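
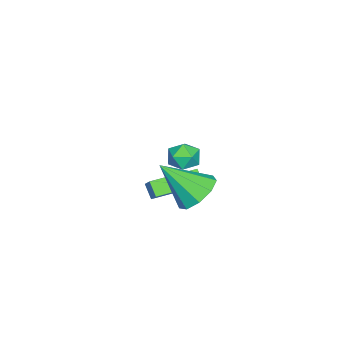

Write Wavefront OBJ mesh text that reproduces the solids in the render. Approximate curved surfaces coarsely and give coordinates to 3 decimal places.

v 3.419 0.172 4.201
v 3.636 -0.12 3.573
v 2.444 -0.48 4.167
v 2.661 -0.772 3.539
v 3.014 -0.929 4.154
v 3.617 -0.525 4.175
v 2.463 -0.075 3.565
v 3.066 0.329 3.586
v 3.046 -0.272 3.181
v 3.386 -0.8 3.544
v 2.694 0.2 4.196
v 3.034 -0.328 4.559
v -0.932 -3.234 -2.096
v -1.293 -3.654 -1.505
v -2.39 -1.694 -1.891
v -2.751 -2.115 -1.301
v -0.389 -2.805 -1.459
v -0.75 -3.226 -0.869
v -1.847 -1.266 -1.255
v -2.208 -1.686 -0.664
v 1.532 -0.289 0.773
v 2.107 -0.836 0.1
v 1.908 -1.731 2.267
v 2.517 -0.37 0.447
v 2.466 0.134 0.947
v 1.978 0.44 1.365
v 1.282 0.405 1.506
v 0.703 0.045 1.304
v 0.511 -0.472 0.854
v 0.798 -0.903 0.366
v 1.428 -1.047 0.068
f 1 12 6
f 1 6 2
f 1 2 8
f 1 8 11
f 1 11 12
f 2 6 10
f 6 12 5
f 12 11 3
f 11 8 7
f 8 2 9
f 4 10 5
f 4 5 3
f 4 3 7
f 4 7 9
f 4 9 10
f 5 10 6
f 3 5 12
f 7 3 11
f 9 7 8
f 10 9 2
f 14 16 13
f 17 14 13
f 13 16 15
f 15 17 13
f 14 20 16
f 18 14 17
f 18 20 14
f 16 20 15
f 19 17 15
f 15 20 19
f 19 18 17
f 20 18 19
f 22 21 24
f 22 24 23
f 24 21 25
f 24 25 23
f 25 21 26
f 25 26 23
f 26 21 27
f 26 27 23
f 27 21 28
f 27 28 23
f 28 21 29
f 28 29 23
f 29 21 30
f 29 30 23
f 30 21 31
f 30 31 23
f 31 21 22
f 31 22 23



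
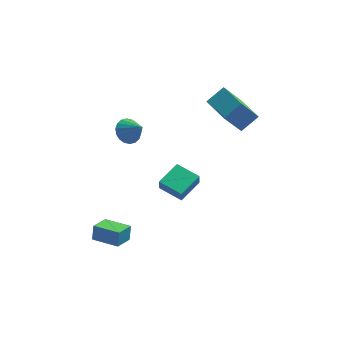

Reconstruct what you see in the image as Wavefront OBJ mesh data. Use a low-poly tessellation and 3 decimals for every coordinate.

v -0.978 0.801 -3.968
v -0.993 0.59 -3.166
v 0.066 2.094 -3.609
v 0.051 1.883 -2.807
v 0.269 -0.143 -4.193
v 0.254 -0.354 -3.391
v 1.313 1.15 -3.834
v 1.298 0.939 -3.032
v -3.278 -4.882 -3.409
v -3.194 -4.531 -2.53
v -4.688 -4.085 -3.592
v -4.604 -3.733 -2.713
v -2.656 -3.887 -3.867
v -2.572 -3.535 -2.988
v -4.066 -3.089 -4.05
v -3.982 -2.738 -3.171
v 3.612 0.853 1.241
v 2.602 0.393 2.856
v 2.708 2.557 1.161
v 1.699 2.097 2.777
v 4.581 1.403 2.003
v 3.572 0.943 3.619
v 3.678 3.107 1.924
v 2.668 2.647 3.539
v -2.664 -0.052 2.199
v -2.282 -0.496 1.596
v -1.876 -0.708 3.181
v -2.067 -0.192 1.626
v -1.969 0.139 1.768
v -2.009 0.433 1.997
v -2.179 0.63 2.265
v -2.445 0.692 2.52
v -2.755 0.607 2.711
v -3.046 0.391 2.801
v -3.262 0.088 2.772
v -3.36 -0.244 2.629
v -3.32 -0.537 2.401
v -3.15 -0.735 2.133
v -2.884 -0.797 1.878
v -2.574 -0.712 1.686
f 2 4 1
f 5 2 1
f 1 4 3
f 3 5 1
f 2 8 4
f 6 2 5
f 6 8 2
f 4 8 3
f 7 5 3
f 3 8 7
f 7 6 5
f 8 6 7
f 10 12 9
f 13 10 9
f 9 12 11
f 11 13 9
f 10 16 12
f 14 10 13
f 14 16 10
f 12 16 11
f 15 13 11
f 11 16 15
f 15 14 13
f 16 14 15
f 18 20 17
f 21 18 17
f 17 20 19
f 19 21 17
f 18 24 20
f 22 18 21
f 22 24 18
f 20 24 19
f 23 21 19
f 19 24 23
f 23 22 21
f 24 22 23
f 26 25 28
f 26 28 27
f 28 25 29
f 28 29 27
f 29 25 30
f 29 30 27
f 30 25 31
f 30 31 27
f 31 25 32
f 31 32 27
f 32 25 33
f 32 33 27
f 33 25 34
f 33 34 27
f 34 25 35
f 34 35 27
f 35 25 36
f 35 36 27
f 36 25 37
f 36 37 27
f 37 25 38
f 37 38 27
f 38 25 39
f 38 39 27
f 39 25 40
f 39 40 27
f 40 25 26
f 40 26 27



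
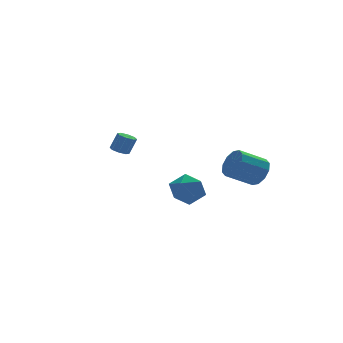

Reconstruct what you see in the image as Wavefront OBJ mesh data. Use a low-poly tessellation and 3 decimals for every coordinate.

v -4.195 0.283 1.593
v -3.774 0.026 1.399
v -3.364 -0.021 2.354
v -3.785 0.237 2.547
v -3.724 0.428 1.398
v -3.314 0.382 2.353
v -3.95 0.746 1.51
v -3.54 0.699 2.465
v -4.319 0.793 1.671
v -3.91 0.746 2.626
v -4.616 0.541 1.786
v -4.206 0.494 2.741
v -4.666 0.138 1.787
v -4.256 0.092 2.742
v -4.44 -0.179 1.675
v -4.03 -0.226 2.63
v -4.07 -0.226 1.514
v -3.661 -0.273 2.469
v 0.712 4.329 -4.159
v 1.83 4.21 -4.184
v 0.63 3.25 -2.696
v 1.748 3.131 -2.721
v 1.294 4.123 -2.447
v 1.345 4.79 -3.351
v 1.115 2.67 -3.529
v 1.166 3.337 -4.433
v 2.08 3.185 -3.794
v 2.19 4.083 -3.126
v 0.27 3.377 -3.754
v 0.38 4.275 -3.086
v 3.651 0.059 -1.2
v 4.126 0.208 -0.403
v 2.624 0.389 0.458
v 2.149 0.241 -0.34
v 4.041 0.722 -0.659
v 2.539 0.903 0.201
v 3.807 0.983 -1.123
v 2.305 1.164 -0.262
v 3.513 0.891 -1.616
v 2.012 1.073 -0.755
v 3.272 0.482 -1.95
v 1.771 0.663 -1.089
v 3.176 -0.089 -1.998
v 1.674 0.092 -1.137
v 3.261 -0.603 -1.741
v 1.759 -0.422 -0.881
v 3.495 -0.864 -1.278
v 1.993 -0.683 -0.417
v 3.788 -0.773 -0.785
v 2.287 -0.591 0.076
v 4.029 -0.363 -0.451
v 2.528 -0.182 0.41
f 2 1 5
f 2 5 3
f 3 5 6
f 3 6 4
f 5 1 7
f 5 7 6
f 6 7 8
f 6 8 4
f 7 1 9
f 7 9 8
f 8 9 10
f 8 10 4
f 9 1 11
f 9 11 10
f 10 11 12
f 10 12 4
f 11 1 13
f 11 13 12
f 12 13 14
f 12 14 4
f 13 1 15
f 13 15 14
f 14 15 16
f 14 16 4
f 15 1 17
f 15 17 16
f 16 17 18
f 16 18 4
f 17 1 2
f 17 2 18
f 18 2 3
f 18 3 4
f 19 30 24
f 19 24 20
f 19 20 26
f 19 26 29
f 19 29 30
f 20 24 28
f 24 30 23
f 30 29 21
f 29 26 25
f 26 20 27
f 22 28 23
f 22 23 21
f 22 21 25
f 22 25 27
f 22 27 28
f 23 28 24
f 21 23 30
f 25 21 29
f 27 25 26
f 28 27 20
f 32 31 35
f 32 35 33
f 33 35 36
f 33 36 34
f 35 31 37
f 35 37 36
f 36 37 38
f 36 38 34
f 37 31 39
f 37 39 38
f 38 39 40
f 38 40 34
f 39 31 41
f 39 41 40
f 40 41 42
f 40 42 34
f 41 31 43
f 41 43 42
f 42 43 44
f 42 44 34
f 43 31 45
f 43 45 44
f 44 45 46
f 44 46 34
f 45 31 47
f 45 47 46
f 46 47 48
f 46 48 34
f 47 31 49
f 47 49 48
f 48 49 50
f 48 50 34
f 49 31 51
f 49 51 50
f 50 51 52
f 50 52 34
f 51 31 32
f 51 32 52
f 52 32 33
f 52 33 34



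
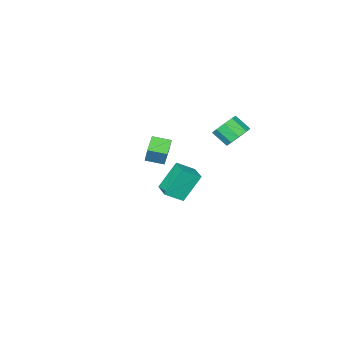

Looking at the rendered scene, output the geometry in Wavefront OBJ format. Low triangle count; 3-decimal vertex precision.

v -4.11 -2.618 -3.151
v -3.057 -3.159 -2.385
v -3.6 -1.43 -3.011
v -2.548 -1.971 -2.245
v -2.932 -2.909 -4.975
v -1.88 -3.45 -4.209
v -2.423 -1.721 -4.835
v -1.37 -2.262 -4.069
v -3.751 1.669 1.932
v -3.338 1.22 1.217
v -3.035 0.262 1.994
v -3.449 0.711 2.708
v -2.911 1.597 1.516
v -2.609 0.639 2.292
v -2.878 2.008 2.009
v -2.575 1.05 2.786
v -3.253 2.26 2.466
v -2.95 1.302 3.243
v -3.861 2.236 2.673
v -3.559 1.278 3.45
v -4.418 1.946 2.533
v -4.115 0.988 3.31
v -4.663 1.527 2.112
v -4.36 0.569 2.889
v -4.481 1.174 1.606
v -4.179 0.216 2.383
v -3.958 1.053 1.252
v -3.655 0.095 2.029
v 2.035 2.274 3.464
v 2.245 2.766 4.616
v 2.935 2.959 3.007
v 3.145 3.452 4.158
v 2.775 1.448 3.682
v 2.985 1.941 4.833
v 3.675 2.134 3.224
v 3.885 2.626 4.376
f 2 4 1
f 5 2 1
f 1 4 3
f 3 5 1
f 2 8 4
f 6 2 5
f 6 8 2
f 4 8 3
f 7 5 3
f 3 8 7
f 7 6 5
f 8 6 7
f 10 9 13
f 10 13 11
f 11 13 14
f 11 14 12
f 13 9 15
f 13 15 14
f 14 15 16
f 14 16 12
f 15 9 17
f 15 17 16
f 16 17 18
f 16 18 12
f 17 9 19
f 17 19 18
f 18 19 20
f 18 20 12
f 19 9 21
f 19 21 20
f 20 21 22
f 20 22 12
f 21 9 23
f 21 23 22
f 22 23 24
f 22 24 12
f 23 9 25
f 23 25 24
f 24 25 26
f 24 26 12
f 25 9 27
f 25 27 26
f 26 27 28
f 26 28 12
f 27 9 10
f 27 10 28
f 28 10 11
f 28 11 12
f 30 32 29
f 33 30 29
f 29 32 31
f 31 33 29
f 30 36 32
f 34 30 33
f 34 36 30
f 32 36 31
f 35 33 31
f 31 36 35
f 35 34 33
f 36 34 35



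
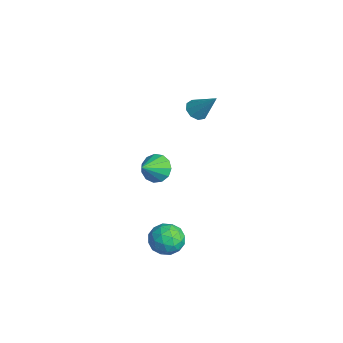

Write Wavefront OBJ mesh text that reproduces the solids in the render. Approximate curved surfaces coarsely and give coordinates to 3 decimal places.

v 1.685 -2.939 -3.195
v 2.263 -3.738 -3.259
v 0.437 -3.802 -3.701
v 1.015 -4.601 -3.765
v 0.788 -4.225 -2.88
v 1.559 -3.692 -2.567
v 1.141 -3.848 -4.393
v 1.912 -3.315 -4.08
v 1.927 -4.3 -4
v 1.709 -4.533 -3.064
v 0.991 -3.007 -3.896
v 0.773 -3.24 -2.96
v 2.083 -3.263 -3.182
v 0.617 -4.277 -3.778
v 0.483 -4.056 -3.257
v 0.823 -4.526 -3.295
v 1.669 -3.236 -2.776
v 2.009 -3.705 -2.813
v 1.142 -3.992 -2.59
v 0.691 -3.835 -4.147
v 1.031 -4.304 -4.184
v 1.877 -3.014 -3.665
v 2.217 -3.484 -3.703
v 1.558 -3.548 -4.37
v 2.226 -4.062 -3.655
v 1.493 -4.57 -3.953
v 1.567 -4.127 -4.322
v 2.02 -3.814 -4.138
v 2.098 -4.2 -3.106
v 1.364 -4.707 -3.403
v 1.23 -4.486 -2.883
v 1.684 -4.173 -2.699
v 1.9 -4.53 -3.541
v 1.336 -2.833 -3.557
v 0.602 -3.34 -3.854
v 1.016 -3.367 -4.261
v 1.47 -3.054 -4.077
v 1.207 -2.97 -3.007
v 0.474 -3.478 -3.305
v 0.68 -3.726 -2.822
v 1.133 -3.413 -2.638
v 0.8 -3.01 -3.419
v -3.625 -2.452 -2.265
v -2.883 -2.414 -2.773
v -2.975 -3.488 -1.395
v -2.823 -2.068 -2.406
v -3.018 -1.845 -1.995
v -3.405 -1.814 -1.669
v -3.862 -1.986 -1.532
v -4.244 -2.306 -1.628
v -4.429 -2.673 -1.926
v -4.359 -2.969 -2.332
v -4.055 -3.101 -2.716
v -3.615 -3.028 -2.957
v -3.178 -2.771 -2.978
v -2.577 -0.643 2.614
v -2.134 -0.385 2.183
v -1.663 0.043 3.966
v -2.472 -0.085 2.259
v -2.859 -0.046 2.502
v -3.114 -0.287 2.797
v -3.118 -0.694 3.006
v -2.869 -1.078 3.033
v -2.483 -1.258 2.863
v -2.141 -1.151 2.577
v -2.003 -0.806 2.309
f 1 38 17
f 38 12 41
f 17 41 6
f 38 41 17
f 1 17 13
f 17 6 18
f 13 18 2
f 17 18 13
f 1 13 22
f 13 2 23
f 22 23 8
f 13 23 22
f 1 22 34
f 22 8 37
f 34 37 11
f 22 37 34
f 1 34 38
f 34 11 42
f 38 42 12
f 34 42 38
f 2 18 29
f 18 6 32
f 29 32 10
f 18 32 29
f 6 41 19
f 41 12 40
f 19 40 5
f 41 40 19
f 12 42 39
f 42 11 35
f 39 35 3
f 42 35 39
f 11 37 36
f 37 8 24
f 36 24 7
f 37 24 36
f 8 23 28
f 23 2 25
f 28 25 9
f 23 25 28
f 4 30 16
f 30 10 31
f 16 31 5
f 30 31 16
f 4 16 14
f 16 5 15
f 14 15 3
f 16 15 14
f 4 14 21
f 14 3 20
f 21 20 7
f 14 20 21
f 4 21 26
f 21 7 27
f 26 27 9
f 21 27 26
f 4 26 30
f 26 9 33
f 30 33 10
f 26 33 30
f 5 31 19
f 31 10 32
f 19 32 6
f 31 32 19
f 3 15 39
f 15 5 40
f 39 40 12
f 15 40 39
f 7 20 36
f 20 3 35
f 36 35 11
f 20 35 36
f 9 27 28
f 27 7 24
f 28 24 8
f 27 24 28
f 10 33 29
f 33 9 25
f 29 25 2
f 33 25 29
f 44 43 46
f 44 46 45
f 46 43 47
f 46 47 45
f 47 43 48
f 47 48 45
f 48 43 49
f 48 49 45
f 49 43 50
f 49 50 45
f 50 43 51
f 50 51 45
f 51 43 52
f 51 52 45
f 52 43 53
f 52 53 45
f 53 43 54
f 53 54 45
f 54 43 55
f 54 55 45
f 55 43 44
f 55 44 45
f 57 56 59
f 57 59 58
f 59 56 60
f 59 60 58
f 60 56 61
f 60 61 58
f 61 56 62
f 61 62 58
f 62 56 63
f 62 63 58
f 63 56 64
f 63 64 58
f 64 56 65
f 64 65 58
f 65 56 66
f 65 66 58
f 66 56 57
f 66 57 58



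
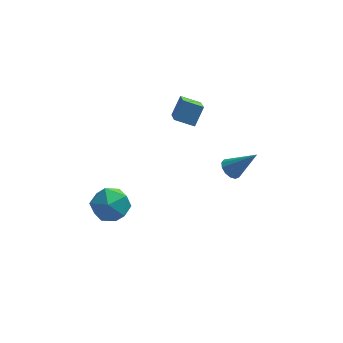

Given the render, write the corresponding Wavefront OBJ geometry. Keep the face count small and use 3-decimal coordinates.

v -2.896 -3.24 -0.755
v -1.998 -3.142 -0.557
v -2.662 -4.678 -1.103
v -1.764 -4.58 -0.905
v -2.393 -4.548 -0.227
v -2.537 -3.66 -0.012
v -2.123 -4.16 -1.648
v -2.267 -3.272 -1.433
v -1.52 -3.711 -1.109
v -1.686 -3.95 -0.231
v -2.974 -3.87 -1.429
v -3.14 -4.109 -0.551
v 2.554 1.238 -3.369
v 2.959 1.328 -3.729
v 3.626 1.042 -2.211
v 2.883 1.605 -3.612
v 2.703 1.765 -3.418
v 2.475 1.758 -3.208
v 2.272 1.586 -3.049
v 2.159 1.303 -2.991
v 2.171 1 -3.054
v 2.304 0.772 -3.216
v 2.517 0.692 -3.427
v 2.741 0.786 -3.619
v 2.906 1.023 -3.732
v 0.161 -0.563 1.54
v 0.526 -0.034 2.306
v 0.058 0.872 0.597
v 0.422 1.401 1.363
v 0.998 -0.701 1.237
v 1.362 -0.172 2.003
v 0.894 0.734 0.294
v 1.259 1.263 1.06
f 1 12 6
f 1 6 2
f 1 2 8
f 1 8 11
f 1 11 12
f 2 6 10
f 6 12 5
f 12 11 3
f 11 8 7
f 8 2 9
f 4 10 5
f 4 5 3
f 4 3 7
f 4 7 9
f 4 9 10
f 5 10 6
f 3 5 12
f 7 3 11
f 9 7 8
f 10 9 2
f 14 13 16
f 14 16 15
f 16 13 17
f 16 17 15
f 17 13 18
f 17 18 15
f 18 13 19
f 18 19 15
f 19 13 20
f 19 20 15
f 20 13 21
f 20 21 15
f 21 13 22
f 21 22 15
f 22 13 23
f 22 23 15
f 23 13 24
f 23 24 15
f 24 13 25
f 24 25 15
f 25 13 14
f 25 14 15
f 27 29 26
f 30 27 26
f 26 29 28
f 28 30 26
f 27 33 29
f 31 27 30
f 31 33 27
f 29 33 28
f 32 30 28
f 28 33 32
f 32 31 30
f 33 31 32



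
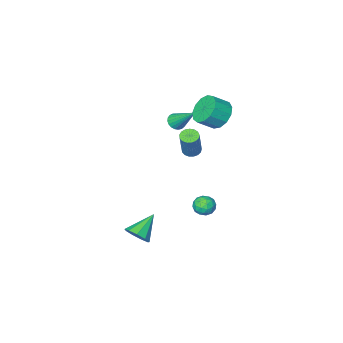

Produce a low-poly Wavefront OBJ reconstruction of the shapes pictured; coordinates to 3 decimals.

v 0.558 2.327 2.17
v 1.027 2.181 2.074
v 1.491 2.688 3.574
v 1.022 2.833 3.67
v 1.021 2.409 1.999
v 1.485 2.915 3.499
v 0.909 2.617 1.963
v 1.373 3.123 3.464
v 0.716 2.759 1.975
v 1.181 3.265 3.475
v 0.488 2.802 2.031
v 0.952 3.308 3.531
v 0.275 2.736 2.119
v 0.739 3.243 3.619
v 0.127 2.577 2.219
v 0.592 3.083 3.719
v 0.078 2.36 2.307
v 0.542 2.866 3.807
v 0.139 2.135 2.364
v 0.603 2.642 3.864
v 0.296 1.955 2.377
v 0.76 2.461 3.877
v 0.512 1.86 2.342
v 0.976 2.366 3.842
v 0.739 1.871 2.267
v 1.204 2.378 3.768
v 0.925 1.987 2.171
v 1.389 2.494 3.671
v 3.868 2.459 -3.011
v 4.329 2.451 -2.42
v 2.652 2.101 -2.069
v 4.138 2.923 -2.487
v 3.821 3.177 -2.8
v 3.526 3.096 -3.212
v 3.391 2.716 -3.53
v 3.479 2.217 -3.605
v 3.75 1.83 -3.403
v 4.076 1.738 -3.017
v 4.304 1.983 -2.629
v 0.885 4.314 -0.991
v 1.254 3.802 -0.881
v 0.146 3.698 -1.379
v 0.515 3.186 -1.269
v 0.264 3.511 -0.777
v 0.72 3.892 -0.537
v 0.68 3.608 -1.723
v 1.136 3.989 -1.483
v 1.128 3.365 -1.333
v 0.87 3.305 -0.749
v 0.53 4.195 -1.511
v 0.272 4.135 -0.927
v 1.134 4.112 -0.902
v 0.266 3.388 -1.358
v 0.118 3.579 -1.069
v 0.335 3.278 -1.005
v 0.821 4.165 -0.699
v 1.038 3.864 -0.635
v 0.455 3.693 -0.574
v 0.362 3.636 -1.625
v 0.579 3.335 -1.561
v 1.065 4.222 -1.255
v 1.282 3.921 -1.191
v 0.945 3.807 -1.686
v 1.277 3.554 -1.103
v 0.843 3.192 -1.332
v 0.939 3.441 -1.598
v 1.208 3.665 -1.457
v 1.126 3.519 -0.76
v 0.692 3.157 -0.988
v 0.544 3.348 -0.699
v 0.812 3.572 -0.557
v 1.052 3.263 -1.026
v 0.708 4.343 -1.272
v 0.274 3.981 -1.5
v 0.588 3.928 -1.703
v 0.856 4.152 -1.561
v 0.557 4.308 -0.928
v 0.123 3.946 -1.157
v 0.192 3.835 -0.803
v 0.461 4.059 -0.662
v 0.348 4.237 -1.234
v -1.709 1.468 3.481
v -1.217 1.234 2.74
v -0.359 1.019 3.377
v -0.851 1.252 4.119
v -1.141 1.742 2.811
v -0.284 1.527 3.448
v -1.247 2.163 3.095
v -0.389 1.947 3.732
v -1.498 2.363 3.501
v -0.641 2.147 4.139
v -1.817 2.279 3.902
v -0.959 2.063 4.539
v -2.101 1.937 4.168
v -1.244 1.722 4.806
v -2.261 1.447 4.217
v -1.403 1.231 4.854
v -2.245 0.963 4.032
v -1.388 0.747 4.669
v -2.059 0.639 3.672
v -1.202 0.423 4.31
v -1.762 0.579 3.252
v -0.905 0.363 3.889
v -1.448 0.801 2.904
v -0.59 0.585 3.542
v -0.454 -0.725 2.185
v -0.249 -1.052 2.563
v -0.746 0.605 3.495
v -0.066 -0.942 2.492
v 0.049 -0.795 2.368
v 0.078 -0.636 2.213
v 0.015 -0.492 2.052
v -0.13 -0.388 1.915
v -0.33 -0.343 1.824
v -0.552 -0.364 1.796
v -0.757 -0.448 1.835
v -0.909 -0.579 1.935
v -0.983 -0.736 2.078
v -0.965 -0.891 2.239
v -0.859 -1.017 2.391
v -0.682 -1.093 2.508
v -0.467 -1.106 2.569
f 2 1 5
f 2 5 3
f 3 5 6
f 3 6 4
f 5 1 7
f 5 7 6
f 6 7 8
f 6 8 4
f 7 1 9
f 7 9 8
f 8 9 10
f 8 10 4
f 9 1 11
f 9 11 10
f 10 11 12
f 10 12 4
f 11 1 13
f 11 13 12
f 12 13 14
f 12 14 4
f 13 1 15
f 13 15 14
f 14 15 16
f 14 16 4
f 15 1 17
f 15 17 16
f 16 17 18
f 16 18 4
f 17 1 19
f 17 19 18
f 18 19 20
f 18 20 4
f 19 1 21
f 19 21 20
f 20 21 22
f 20 22 4
f 21 1 23
f 21 23 22
f 22 23 24
f 22 24 4
f 23 1 25
f 23 25 24
f 24 25 26
f 24 26 4
f 25 1 27
f 25 27 26
f 26 27 28
f 26 28 4
f 27 1 2
f 27 2 28
f 28 2 3
f 28 3 4
f 30 29 32
f 30 32 31
f 32 29 33
f 32 33 31
f 33 29 34
f 33 34 31
f 34 29 35
f 34 35 31
f 35 29 36
f 35 36 31
f 36 29 37
f 36 37 31
f 37 29 38
f 37 38 31
f 38 29 39
f 38 39 31
f 39 29 30
f 39 30 31
f 40 77 56
f 77 51 80
f 56 80 45
f 77 80 56
f 40 56 52
f 56 45 57
f 52 57 41
f 56 57 52
f 40 52 61
f 52 41 62
f 61 62 47
f 52 62 61
f 40 61 73
f 61 47 76
f 73 76 50
f 61 76 73
f 40 73 77
f 73 50 81
f 77 81 51
f 73 81 77
f 41 57 68
f 57 45 71
f 68 71 49
f 57 71 68
f 45 80 58
f 80 51 79
f 58 79 44
f 80 79 58
f 51 81 78
f 81 50 74
f 78 74 42
f 81 74 78
f 50 76 75
f 76 47 63
f 75 63 46
f 76 63 75
f 47 62 67
f 62 41 64
f 67 64 48
f 62 64 67
f 43 69 55
f 69 49 70
f 55 70 44
f 69 70 55
f 43 55 53
f 55 44 54
f 53 54 42
f 55 54 53
f 43 53 60
f 53 42 59
f 60 59 46
f 53 59 60
f 43 60 65
f 60 46 66
f 65 66 48
f 60 66 65
f 43 65 69
f 65 48 72
f 69 72 49
f 65 72 69
f 44 70 58
f 70 49 71
f 58 71 45
f 70 71 58
f 42 54 78
f 54 44 79
f 78 79 51
f 54 79 78
f 46 59 75
f 59 42 74
f 75 74 50
f 59 74 75
f 48 66 67
f 66 46 63
f 67 63 47
f 66 63 67
f 49 72 68
f 72 48 64
f 68 64 41
f 72 64 68
f 83 82 86
f 83 86 84
f 84 86 87
f 84 87 85
f 86 82 88
f 86 88 87
f 87 88 89
f 87 89 85
f 88 82 90
f 88 90 89
f 89 90 91
f 89 91 85
f 90 82 92
f 90 92 91
f 91 92 93
f 91 93 85
f 92 82 94
f 92 94 93
f 93 94 95
f 93 95 85
f 94 82 96
f 94 96 95
f 95 96 97
f 95 97 85
f 96 82 98
f 96 98 97
f 97 98 99
f 97 99 85
f 98 82 100
f 98 100 99
f 99 100 101
f 99 101 85
f 100 82 102
f 100 102 101
f 101 102 103
f 101 103 85
f 102 82 104
f 102 104 103
f 103 104 105
f 103 105 85
f 104 82 83
f 104 83 105
f 105 83 84
f 105 84 85
f 107 106 109
f 107 109 108
f 109 106 110
f 109 110 108
f 110 106 111
f 110 111 108
f 111 106 112
f 111 112 108
f 112 106 113
f 112 113 108
f 113 106 114
f 113 114 108
f 114 106 115
f 114 115 108
f 115 106 116
f 115 116 108
f 116 106 117
f 116 117 108
f 117 106 118
f 117 118 108
f 118 106 119
f 118 119 108
f 119 106 120
f 119 120 108
f 120 106 121
f 120 121 108
f 121 106 122
f 121 122 108
f 122 106 107
f 122 107 108



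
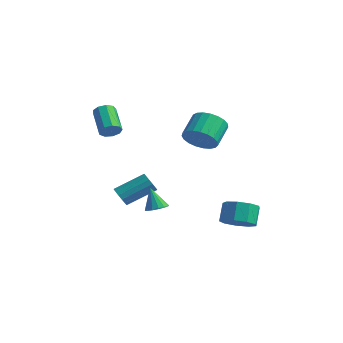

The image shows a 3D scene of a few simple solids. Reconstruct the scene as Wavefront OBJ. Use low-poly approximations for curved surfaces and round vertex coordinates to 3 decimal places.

v -3.963 -0.423 -2.685
v -3.621 -0.897 -2.281
v -2.696 0.629 -1.271
v -3.037 1.103 -1.675
v -3.4 -0.84 -2.569
v -2.475 0.685 -1.559
v -3.33 -0.672 -2.888
v -2.404 0.853 -1.879
v -3.429 -0.437 -3.152
v -2.504 1.089 -2.143
v -3.671 -0.198 -3.292
v -2.746 1.327 -2.282
v -3.991 -0.02 -3.268
v -3.066 1.506 -2.259
v -4.304 0.051 -3.089
v -3.379 1.577 -2.079
v -4.525 -0.005 -2.801
v -3.6 1.52 -1.791
v -4.596 -0.173 -2.481
v -3.67 1.352 -1.472
v -4.496 -0.409 -2.217
v -3.571 1.117 -1.208
v -4.254 -0.647 -2.078
v -3.329 0.878 -1.068
v -3.934 -0.826 -2.101
v -3.009 0.7 -1.092
v -3.125 -1.925 3.187
v -2.799 -2.097 3.746
v -4.108 -1.307 4.752
v -4.435 -1.135 4.193
v -2.66 -1.684 3.604
v -3.969 -0.895 4.61
v -2.738 -1.384 3.267
v -4.047 -0.595 4.273
v -2.998 -1.337 2.892
v -4.307 -0.548 3.898
v -3.317 -1.565 2.655
v -4.626 -0.776 3.661
v -3.547 -1.961 2.667
v -4.856 -1.172 3.673
v -3.579 -2.341 2.923
v -4.888 -1.551 3.929
v -3.399 -2.525 3.302
v -4.709 -1.736 4.308
v -3.091 -2.429 3.627
v -4.401 -1.64 4.633
v 2.193 2.761 -3.838
v 3.198 3.103 -3.7
v 2.811 3.801 -2.623
v 1.807 3.459 -2.762
v 2.832 3.567 -4.132
v 2.446 4.265 -3.055
v 2.168 3.655 -4.426
v 1.782 4.352 -3.35
v 1.516 3.324 -4.446
v 1.129 4.022 -3.369
v 1.18 2.73 -4.181
v 0.794 3.427 -3.105
v 1.318 2.15 -3.756
v 0.932 2.848 -2.679
v 1.866 1.857 -3.369
v 1.48 2.554 -2.293
v 2.567 1.986 -3.202
v 2.181 2.684 -2.125
v 3.093 2.478 -3.333
v 2.706 3.176 -2.256
v 1.427 0.417 3.138
v 2.414 0.465 3.521
v 2 1.731 4.426
v 1.013 1.683 4.042
v 2.44 0.727 3.167
v 2.027 1.993 4.072
v 2.291 0.935 2.808
v 1.878 2.201 3.713
v 1.993 1.053 2.506
v 1.579 2.319 3.411
v 1.596 1.061 2.313
v 1.183 2.327 3.218
v 1.171 0.958 2.263
v 0.757 2.224 3.168
v 0.789 0.762 2.364
v 0.376 2.028 3.269
v 0.518 0.505 2.599
v 0.105 1.771 3.503
v 0.404 0.234 2.927
v -0.009 1.5 3.831
v 0.467 -0.006 3.291
v 0.054 1.26 4.196
v 0.696 -0.173 3.629
v 0.282 1.093 4.534
v 1.051 -0.238 3.882
v 0.637 1.029 4.787
v 1.471 -0.189 4.006
v 1.058 1.077 4.911
v 1.883 -0.036 3.98
v 1.47 1.23 4.885
v 2.217 0.196 3.809
v 1.804 1.462 4.713
v -1.003 -0.459 -2.593
v -0.422 -0.143 -2.365
v -1.577 -0.421 -1.187
v -0.643 0.127 -2.462
v -0.96 0.24 -2.595
v -1.289 0.165 -2.727
v -1.542 -0.076 -2.824
v -1.649 -0.421 -2.859
v -1.584 -0.775 -2.822
v -1.363 -1.045 -2.725
v -1.045 -1.158 -2.592
v -0.716 -1.083 -2.459
v -0.464 -0.842 -2.363
v -0.356 -0.498 -2.328
f 2 1 5
f 2 5 3
f 3 5 6
f 3 6 4
f 5 1 7
f 5 7 6
f 6 7 8
f 6 8 4
f 7 1 9
f 7 9 8
f 8 9 10
f 8 10 4
f 9 1 11
f 9 11 10
f 10 11 12
f 10 12 4
f 11 1 13
f 11 13 12
f 12 13 14
f 12 14 4
f 13 1 15
f 13 15 14
f 14 15 16
f 14 16 4
f 15 1 17
f 15 17 16
f 16 17 18
f 16 18 4
f 17 1 19
f 17 19 18
f 18 19 20
f 18 20 4
f 19 1 21
f 19 21 20
f 20 21 22
f 20 22 4
f 21 1 23
f 21 23 22
f 22 23 24
f 22 24 4
f 23 1 25
f 23 25 24
f 24 25 26
f 24 26 4
f 25 1 2
f 25 2 26
f 26 2 3
f 26 3 4
f 28 27 31
f 28 31 29
f 29 31 32
f 29 32 30
f 31 27 33
f 31 33 32
f 32 33 34
f 32 34 30
f 33 27 35
f 33 35 34
f 34 35 36
f 34 36 30
f 35 27 37
f 35 37 36
f 36 37 38
f 36 38 30
f 37 27 39
f 37 39 38
f 38 39 40
f 38 40 30
f 39 27 41
f 39 41 40
f 40 41 42
f 40 42 30
f 41 27 43
f 41 43 42
f 42 43 44
f 42 44 30
f 43 27 45
f 43 45 44
f 44 45 46
f 44 46 30
f 45 27 28
f 45 28 46
f 46 28 29
f 46 29 30
f 48 47 51
f 48 51 49
f 49 51 52
f 49 52 50
f 51 47 53
f 51 53 52
f 52 53 54
f 52 54 50
f 53 47 55
f 53 55 54
f 54 55 56
f 54 56 50
f 55 47 57
f 55 57 56
f 56 57 58
f 56 58 50
f 57 47 59
f 57 59 58
f 58 59 60
f 58 60 50
f 59 47 61
f 59 61 60
f 60 61 62
f 60 62 50
f 61 47 63
f 61 63 62
f 62 63 64
f 62 64 50
f 63 47 65
f 63 65 64
f 64 65 66
f 64 66 50
f 65 47 48
f 65 48 66
f 66 48 49
f 66 49 50
f 68 67 71
f 68 71 69
f 69 71 72
f 69 72 70
f 71 67 73
f 71 73 72
f 72 73 74
f 72 74 70
f 73 67 75
f 73 75 74
f 74 75 76
f 74 76 70
f 75 67 77
f 75 77 76
f 76 77 78
f 76 78 70
f 77 67 79
f 77 79 78
f 78 79 80
f 78 80 70
f 79 67 81
f 79 81 80
f 80 81 82
f 80 82 70
f 81 67 83
f 81 83 82
f 82 83 84
f 82 84 70
f 83 67 85
f 83 85 84
f 84 85 86
f 84 86 70
f 85 67 87
f 85 87 86
f 86 87 88
f 86 88 70
f 87 67 89
f 87 89 88
f 88 89 90
f 88 90 70
f 89 67 91
f 89 91 90
f 90 91 92
f 90 92 70
f 91 67 93
f 91 93 92
f 92 93 94
f 92 94 70
f 93 67 95
f 93 95 94
f 94 95 96
f 94 96 70
f 95 67 97
f 95 97 96
f 96 97 98
f 96 98 70
f 97 67 68
f 97 68 98
f 98 68 69
f 98 69 70
f 100 99 102
f 100 102 101
f 102 99 103
f 102 103 101
f 103 99 104
f 103 104 101
f 104 99 105
f 104 105 101
f 105 99 106
f 105 106 101
f 106 99 107
f 106 107 101
f 107 99 108
f 107 108 101
f 108 99 109
f 108 109 101
f 109 99 110
f 109 110 101
f 110 99 111
f 110 111 101
f 111 99 112
f 111 112 101
f 112 99 100
f 112 100 101



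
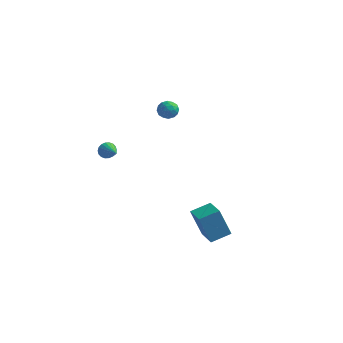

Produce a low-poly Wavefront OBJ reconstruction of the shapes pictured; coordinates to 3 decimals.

v -2.859 2.444 2.859
v -2.332 2.79 2.854
v -2.348 1.67 3.286
v -1.821 2.016 3.281
v -2.296 2.172 3.666
v -2.612 2.65 3.401
v -2.068 1.81 2.739
v -2.384 2.288 2.474
v -1.843 2.398 2.779
v -1.984 2.621 3.352
v -2.696 1.839 2.788
v -2.837 2.062 3.361
v -2.64 2.685 2.819
v -2.04 1.775 3.321
v -2.319 1.867 3.547
v -2.009 2.07 3.544
v -2.805 2.602 3.141
v -2.495 2.806 3.138
v -2.474 2.443 3.615
v -2.185 1.654 3.002
v -1.875 1.858 2.999
v -2.671 2.39 2.596
v -2.361 2.593 2.593
v -2.206 2.017 2.525
v -2.043 2.658 2.772
v -1.742 2.203 3.023
v -1.888 2.082 2.704
v -2.073 2.363 2.549
v -2.126 2.789 3.109
v -1.825 2.334 3.36
v -2.105 2.426 3.586
v -2.29 2.707 3.431
v -1.838 2.559 3.065
v -2.855 2.126 2.78
v -2.554 1.671 3.031
v -2.39 1.753 2.709
v -2.575 2.034 2.554
v -2.938 2.257 3.117
v -2.637 1.802 3.368
v -2.607 2.097 3.591
v -2.792 2.378 3.436
v -2.842 1.901 3.075
v -4.36 -0.972 1.184
v -4.07 -0.888 0.748
v -3.38 -1.808 1.676
v -3.997 -0.717 0.893
v -3.996 -0.597 1.096
v -4.067 -0.55 1.316
v -4.196 -0.587 1.51
v -4.358 -0.701 1.639
v -4.52 -0.868 1.678
v -4.65 -1.055 1.619
v -4.723 -1.226 1.474
v -4.724 -1.347 1.271
v -4.653 -1.393 1.051
v -4.524 -1.356 0.857
v -4.363 -1.243 0.728
v -4.201 -1.076 0.689
v 3.21 -4.535 -1.486
v 2.615 -4.679 0.131
v 2.3 -3.599 -1.739
v 1.704 -3.743 -0.121
v 3.956 -3.717 -1.139
v 3.36 -3.861 0.479
v 3.045 -2.781 -1.391
v 2.45 -2.925 0.226
f 1 38 17
f 38 12 41
f 17 41 6
f 38 41 17
f 1 17 13
f 17 6 18
f 13 18 2
f 17 18 13
f 1 13 22
f 13 2 23
f 22 23 8
f 13 23 22
f 1 22 34
f 22 8 37
f 34 37 11
f 22 37 34
f 1 34 38
f 34 11 42
f 38 42 12
f 34 42 38
f 2 18 29
f 18 6 32
f 29 32 10
f 18 32 29
f 6 41 19
f 41 12 40
f 19 40 5
f 41 40 19
f 12 42 39
f 42 11 35
f 39 35 3
f 42 35 39
f 11 37 36
f 37 8 24
f 36 24 7
f 37 24 36
f 8 23 28
f 23 2 25
f 28 25 9
f 23 25 28
f 4 30 16
f 30 10 31
f 16 31 5
f 30 31 16
f 4 16 14
f 16 5 15
f 14 15 3
f 16 15 14
f 4 14 21
f 14 3 20
f 21 20 7
f 14 20 21
f 4 21 26
f 21 7 27
f 26 27 9
f 21 27 26
f 4 26 30
f 26 9 33
f 30 33 10
f 26 33 30
f 5 31 19
f 31 10 32
f 19 32 6
f 31 32 19
f 3 15 39
f 15 5 40
f 39 40 12
f 15 40 39
f 7 20 36
f 20 3 35
f 36 35 11
f 20 35 36
f 9 27 28
f 27 7 24
f 28 24 8
f 27 24 28
f 10 33 29
f 33 9 25
f 29 25 2
f 33 25 29
f 44 43 46
f 44 46 45
f 46 43 47
f 46 47 45
f 47 43 48
f 47 48 45
f 48 43 49
f 48 49 45
f 49 43 50
f 49 50 45
f 50 43 51
f 50 51 45
f 51 43 52
f 51 52 45
f 52 43 53
f 52 53 45
f 53 43 54
f 53 54 45
f 54 43 55
f 54 55 45
f 55 43 56
f 55 56 45
f 56 43 57
f 56 57 45
f 57 43 58
f 57 58 45
f 58 43 44
f 58 44 45
f 60 62 59
f 63 60 59
f 59 62 61
f 61 63 59
f 60 66 62
f 64 60 63
f 64 66 60
f 62 66 61
f 65 63 61
f 61 66 65
f 65 64 63
f 66 64 65



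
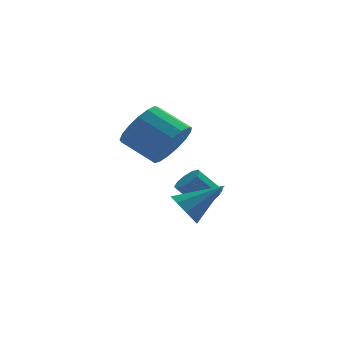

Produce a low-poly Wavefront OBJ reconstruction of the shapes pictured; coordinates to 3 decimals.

v 0.159 2.366 -1.971
v 0.662 2.207 -1.133
v -0.376 2.936 -0.371
v -0.879 3.094 -1.209
v 0.834 2.619 -1.292
v -0.204 3.348 -0.531
v 0.852 2.973 -1.607
v -0.187 3.702 -0.846
v 0.711 3.187 -2.005
v -0.328 3.916 -1.244
v 0.443 3.214 -2.396
v -0.596 3.943 -1.634
v 0.111 3.046 -2.688
v -0.928 3.775 -1.927
v -0.211 2.722 -2.817
v -1.25 3.451 -2.055
v -0.447 2.317 -2.752
v -1.486 3.046 -1.99
v -0.545 1.922 -2.507
v -1.584 2.651 -1.746
v -0.481 1.63 -2.14
v -1.52 2.359 -1.379
v -0.27 1.506 -1.734
v -1.309 2.235 -0.973
v 0.039 1.579 -1.382
v -1 2.308 -0.621
v 0.375 1.832 -1.165
v -0.664 2.561 -0.404
v 1.378 2.191 -4.381
v 1.643 1.765 -4.111
v 0.886 1.842 -3.248
v 0.622 2.269 -3.519
v 1.791 2.067 -4.008
v 1.034 2.145 -3.146
v 1.782 2.417 -4.048
v 1.025 2.495 -3.185
v 1.618 2.681 -4.215
v 0.862 2.758 -3.352
v 1.363 2.757 -4.446
v 0.607 2.835 -3.583
v 1.114 2.618 -4.652
v 0.357 2.695 -3.789
v 0.966 2.315 -4.754
v 0.209 2.393 -3.892
v 0.975 1.965 -4.715
v 0.218 2.043 -3.852
v 1.138 1.702 -4.548
v 0.382 1.779 -3.685
v 1.393 1.625 -4.317
v 0.637 1.703 -3.454
v 0.05 -0.833 -3.697
v 0.412 -0.614 -4.267
v 1.39 -0.667 -2.783
v 0.211 -0.234 -4.042
v -0.065 -0.134 -3.655
v -0.287 -0.361 -3.288
v -0.352 -0.809 -3.112
v -0.228 -1.268 -3.21
v 0.026 -1.524 -3.535
v 0.291 -1.456 -3.937
v 0.443 -1.097 -4.226
f 2 1 5
f 2 5 3
f 3 5 6
f 3 6 4
f 5 1 7
f 5 7 6
f 6 7 8
f 6 8 4
f 7 1 9
f 7 9 8
f 8 9 10
f 8 10 4
f 9 1 11
f 9 11 10
f 10 11 12
f 10 12 4
f 11 1 13
f 11 13 12
f 12 13 14
f 12 14 4
f 13 1 15
f 13 15 14
f 14 15 16
f 14 16 4
f 15 1 17
f 15 17 16
f 16 17 18
f 16 18 4
f 17 1 19
f 17 19 18
f 18 19 20
f 18 20 4
f 19 1 21
f 19 21 20
f 20 21 22
f 20 22 4
f 21 1 23
f 21 23 22
f 22 23 24
f 22 24 4
f 23 1 25
f 23 25 24
f 24 25 26
f 24 26 4
f 25 1 27
f 25 27 26
f 26 27 28
f 26 28 4
f 27 1 2
f 27 2 28
f 28 2 3
f 28 3 4
f 30 29 33
f 30 33 31
f 31 33 34
f 31 34 32
f 33 29 35
f 33 35 34
f 34 35 36
f 34 36 32
f 35 29 37
f 35 37 36
f 36 37 38
f 36 38 32
f 37 29 39
f 37 39 38
f 38 39 40
f 38 40 32
f 39 29 41
f 39 41 40
f 40 41 42
f 40 42 32
f 41 29 43
f 41 43 42
f 42 43 44
f 42 44 32
f 43 29 45
f 43 45 44
f 44 45 46
f 44 46 32
f 45 29 47
f 45 47 46
f 46 47 48
f 46 48 32
f 47 29 49
f 47 49 48
f 48 49 50
f 48 50 32
f 49 29 30
f 49 30 50
f 50 30 31
f 50 31 32
f 52 51 54
f 52 54 53
f 54 51 55
f 54 55 53
f 55 51 56
f 55 56 53
f 56 51 57
f 56 57 53
f 57 51 58
f 57 58 53
f 58 51 59
f 58 59 53
f 59 51 60
f 59 60 53
f 60 51 61
f 60 61 53
f 61 51 52
f 61 52 53



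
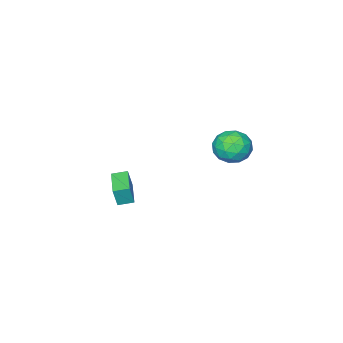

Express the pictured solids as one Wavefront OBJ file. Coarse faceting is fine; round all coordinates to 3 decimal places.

v -3.413 3.589 3.773
v -2.534 3.986 4.034
v -2.646 2.354 3.066
v -1.767 2.751 3.327
v -2.374 2.377 4.027
v -2.848 3.141 4.464
v -2.332 3.199 2.636
v -2.806 3.963 3.073
v -1.866 3.745 3.331
v -1.892 3.237 4.191
v -3.288 3.103 2.909
v -3.314 2.595 3.769
v -3.041 3.896 3.965
v -2.139 2.444 3.135
v -2.496 2.225 3.546
v -1.979 2.458 3.699
v -3.225 3.399 4.218
v -2.709 3.632 4.371
v -2.614 2.687 4.368
v -2.471 2.708 2.729
v -1.955 2.941 2.882
v -3.201 3.882 3.401
v -2.684 4.115 3.554
v -2.566 3.653 2.732
v -2.132 3.987 3.706
v -1.681 3.262 3.29
v -2.013 3.525 2.884
v -2.292 3.974 3.141
v -2.147 3.689 4.211
v -1.696 2.963 3.796
v -2.053 2.744 4.207
v -2.331 3.192 4.464
v -1.754 3.547 3.798
v -3.484 3.377 3.304
v -3.033 2.651 2.889
v -2.849 3.148 2.636
v -3.127 3.596 2.893
v -3.499 3.078 3.81
v -3.048 2.353 3.394
v -2.888 2.366 3.959
v -3.167 2.815 4.216
v -3.426 2.793 3.302
v -1.49 -3.769 -2.278
v -1.229 -3.808 -1.179
v -2.114 -3.248 -2.111
v -1.852 -3.286 -1.012
v -0.508 -2.534 -2.468
v -0.246 -2.572 -1.369
v -1.131 -2.012 -2.301
v -0.87 -2.051 -1.202
f 1 38 17
f 38 12 41
f 17 41 6
f 38 41 17
f 1 17 13
f 17 6 18
f 13 18 2
f 17 18 13
f 1 13 22
f 13 2 23
f 22 23 8
f 13 23 22
f 1 22 34
f 22 8 37
f 34 37 11
f 22 37 34
f 1 34 38
f 34 11 42
f 38 42 12
f 34 42 38
f 2 18 29
f 18 6 32
f 29 32 10
f 18 32 29
f 6 41 19
f 41 12 40
f 19 40 5
f 41 40 19
f 12 42 39
f 42 11 35
f 39 35 3
f 42 35 39
f 11 37 36
f 37 8 24
f 36 24 7
f 37 24 36
f 8 23 28
f 23 2 25
f 28 25 9
f 23 25 28
f 4 30 16
f 30 10 31
f 16 31 5
f 30 31 16
f 4 16 14
f 16 5 15
f 14 15 3
f 16 15 14
f 4 14 21
f 14 3 20
f 21 20 7
f 14 20 21
f 4 21 26
f 21 7 27
f 26 27 9
f 21 27 26
f 4 26 30
f 26 9 33
f 30 33 10
f 26 33 30
f 5 31 19
f 31 10 32
f 19 32 6
f 31 32 19
f 3 15 39
f 15 5 40
f 39 40 12
f 15 40 39
f 7 20 36
f 20 3 35
f 36 35 11
f 20 35 36
f 9 27 28
f 27 7 24
f 28 24 8
f 27 24 28
f 10 33 29
f 33 9 25
f 29 25 2
f 33 25 29
f 44 46 43
f 47 44 43
f 43 46 45
f 45 47 43
f 44 50 46
f 48 44 47
f 48 50 44
f 46 50 45
f 49 47 45
f 45 50 49
f 49 48 47
f 50 48 49



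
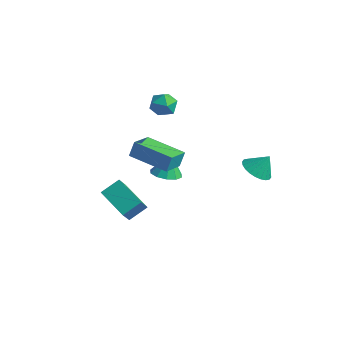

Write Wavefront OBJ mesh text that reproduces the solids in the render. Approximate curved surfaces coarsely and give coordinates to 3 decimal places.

v -3.098 2.171 -3.998
v -2.668 2.857 -4.222
v -3.142 2.609 -2.742
v -3.174 2.96 -4.275
v -3.651 2.762 -4.223
v -3.917 2.338 -4.084
v -3.87 1.85 -3.913
v -3.528 1.485 -3.774
v -3.022 1.382 -3.72
v -2.545 1.58 -3.772
v -2.279 2.004 -3.911
v -2.326 2.492 -4.082
v 2.756 2.073 -0.398
v 3.389 2.401 -0.842
v 3.164 2.527 0.518
v 3.166 2.64 -0.862
v 2.881 2.794 -0.811
v 2.577 2.837 -0.697
v 2.3 2.764 -0.537
v 2.092 2.586 -0.356
v 1.986 2.33 -0.182
v 1.997 2.035 -0.04
v 2.123 1.745 0.047
v 2.346 1.506 0.067
v 2.631 1.352 0.016
v 2.935 1.309 -0.098
v 3.212 1.382 -0.258
v 3.42 1.56 -0.439
v 3.526 1.816 -0.613
v 3.515 2.111 -0.755
v -1.978 1.117 3.294
v -1.579 1.082 2.639
v -1.941 -0.122 3.381
v -1.542 -0.157 2.726
v -1.219 0.136 3.358
v -1.241 0.901 3.304
v -2.279 0.059 2.716
v -2.301 0.824 2.662
v -1.765 0.428 2.282
v -1.11 0.476 2.679
v -2.41 0.484 3.341
v -1.755 0.532 3.738
v -0.132 -3.754 2.688
v -0.093 -3.425 3.471
v -0.371 -2.562 2.199
v -0.331 -2.233 2.982
v 1.871 -3.447 2.458
v 1.911 -3.118 3.241
v 1.633 -2.255 1.969
v 1.672 -1.926 2.752
v -3.072 -2.172 -3.06
v -2.791 -2.922 -2.024
v -2.717 -1.251 -2.489
v -2.435 -2.001 -1.453
v -1.425 -2.419 -3.687
v -1.143 -3.169 -2.651
v -1.069 -1.498 -3.116
v -0.788 -2.248 -2.08
f 2 1 4
f 2 4 3
f 4 1 5
f 4 5 3
f 5 1 6
f 5 6 3
f 6 1 7
f 6 7 3
f 7 1 8
f 7 8 3
f 8 1 9
f 8 9 3
f 9 1 10
f 9 10 3
f 10 1 11
f 10 11 3
f 11 1 12
f 11 12 3
f 12 1 2
f 12 2 3
f 14 13 16
f 14 16 15
f 16 13 17
f 16 17 15
f 17 13 18
f 17 18 15
f 18 13 19
f 18 19 15
f 19 13 20
f 19 20 15
f 20 13 21
f 20 21 15
f 21 13 22
f 21 22 15
f 22 13 23
f 22 23 15
f 23 13 24
f 23 24 15
f 24 13 25
f 24 25 15
f 25 13 26
f 25 26 15
f 26 13 27
f 26 27 15
f 27 13 28
f 27 28 15
f 28 13 29
f 28 29 15
f 29 13 30
f 29 30 15
f 30 13 14
f 30 14 15
f 31 42 36
f 31 36 32
f 31 32 38
f 31 38 41
f 31 41 42
f 32 36 40
f 36 42 35
f 42 41 33
f 41 38 37
f 38 32 39
f 34 40 35
f 34 35 33
f 34 33 37
f 34 37 39
f 34 39 40
f 35 40 36
f 33 35 42
f 37 33 41
f 39 37 38
f 40 39 32
f 44 46 43
f 47 44 43
f 43 46 45
f 45 47 43
f 44 50 46
f 48 44 47
f 48 50 44
f 46 50 45
f 49 47 45
f 45 50 49
f 49 48 47
f 50 48 49
f 52 54 51
f 55 52 51
f 51 54 53
f 53 55 51
f 52 58 54
f 56 52 55
f 56 58 52
f 54 58 53
f 57 55 53
f 53 58 57
f 57 56 55
f 58 56 57



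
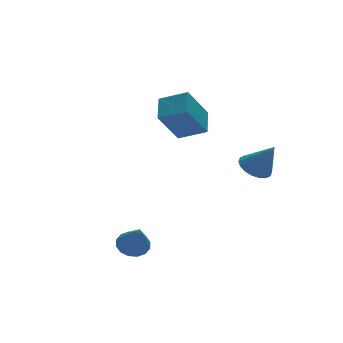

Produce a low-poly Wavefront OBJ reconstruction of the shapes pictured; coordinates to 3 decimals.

v -2.126 -1.411 -2.163
v -1.444 -1.188 -1.944
v -2.254 -2.409 -0.757
v -1.689 -0.933 -1.785
v -2.052 -0.805 -1.727
v -2.434 -0.84 -1.786
v -2.733 -1.028 -1.946
v -2.871 -1.318 -2.165
v -2.808 -1.633 -2.383
v -2.563 -1.888 -2.542
v -2.201 -2.016 -2.6
v -1.819 -1.981 -2.541
v -1.519 -1.794 -2.38
v -1.382 -1.504 -2.162
v 3.597 -1.429 1.28
v 4.301 -1.011 1.231
v 4.123 -2.151 2.68
v 4.087 -0.789 1.426
v 3.777 -0.693 1.592
v 3.431 -0.743 1.697
v 3.118 -0.929 1.718
v 2.899 -1.214 1.654
v 2.819 -1.542 1.515
v 2.893 -1.847 1.329
v 3.107 -2.07 1.134
v 3.417 -2.166 0.968
v 3.763 -2.116 0.864
v 4.076 -1.93 0.842
v 4.295 -1.645 0.907
v 4.375 -1.317 1.046
v 1.566 1.105 3.978
v 2.125 2.205 4.619
v 0.544 1.943 3.432
v 1.103 3.043 4.072
v 2.717 1.457 2.368
v 3.276 2.557 3.008
v 1.695 2.295 1.821
v 2.254 3.395 2.462
f 2 1 4
f 2 4 3
f 4 1 5
f 4 5 3
f 5 1 6
f 5 6 3
f 6 1 7
f 6 7 3
f 7 1 8
f 7 8 3
f 8 1 9
f 8 9 3
f 9 1 10
f 9 10 3
f 10 1 11
f 10 11 3
f 11 1 12
f 11 12 3
f 12 1 13
f 12 13 3
f 13 1 14
f 13 14 3
f 14 1 2
f 14 2 3
f 16 15 18
f 16 18 17
f 18 15 19
f 18 19 17
f 19 15 20
f 19 20 17
f 20 15 21
f 20 21 17
f 21 15 22
f 21 22 17
f 22 15 23
f 22 23 17
f 23 15 24
f 23 24 17
f 24 15 25
f 24 25 17
f 25 15 26
f 25 26 17
f 26 15 27
f 26 27 17
f 27 15 28
f 27 28 17
f 28 15 29
f 28 29 17
f 29 15 30
f 29 30 17
f 30 15 16
f 30 16 17
f 32 34 31
f 35 32 31
f 31 34 33
f 33 35 31
f 32 38 34
f 36 32 35
f 36 38 32
f 34 38 33
f 37 35 33
f 33 38 37
f 37 36 35
f 38 36 37



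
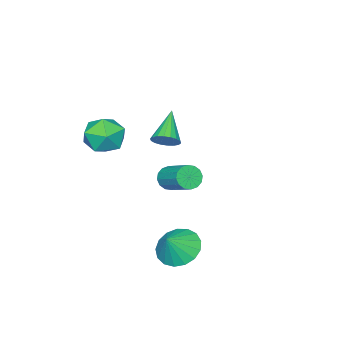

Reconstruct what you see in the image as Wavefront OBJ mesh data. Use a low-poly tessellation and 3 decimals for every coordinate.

v -2.357 -3.201 0.831
v -1.932 -3.781 0.962
v -3.703 -3.919 2.029
v -1.84 -3.57 1.191
v -1.85 -3.286 1.349
v -1.961 -2.986 1.405
v -2.15 -2.728 1.347
v -2.38 -2.564 1.186
v -2.605 -2.526 0.956
v -2.781 -2.622 0.7
v -2.874 -2.833 0.471
v -2.863 -3.116 0.312
v -2.753 -3.417 0.257
v -2.564 -3.675 0.315
v -2.334 -3.839 0.475
v -2.108 -3.876 0.706
v 1.93 -2.056 3.469
v 2.352 -1.627 4.394
v 3.288 -3.213 3.386
v 3.71 -2.784 4.311
v 2.771 -3.363 4.35
v 1.931 -2.648 4.401
v 3.709 -2.192 3.379
v 2.869 -1.477 3.43
v 3.451 -1.711 4.339
v 2.872 -2.434 4.939
v 2.768 -2.406 2.841
v 2.189 -3.129 3.441
v 2.557 1.534 -1.866
v 3.388 1.412 -2.56
v 3.403 1.546 -0.854
v 3.334 1.929 -2.521
v 3.102 2.356 -2.331
v 2.744 2.595 -2.035
v 2.344 2.59 -1.7
v 1.992 2.344 -1.404
v 1.77 1.912 -1.213
v 1.728 1.394 -1.172
v 1.876 0.908 -1.29
v 2.18 0.565 -1.54
v 2.57 0.444 -1.865
v 2.957 0.573 -2.19
v 3.252 0.923 -2.441
v -2.285 -2.872 -1.546
v -1.773 -2.761 -2.01
v -1.283 -1.216 -1.098
v -1.795 -1.328 -0.634
v -2.062 -2.589 -2.146
v -1.572 -1.044 -1.234
v -2.411 -2.493 -2.121
v -1.92 -0.948 -1.209
v -2.725 -2.499 -1.942
v -2.235 -0.954 -1.029
v -2.922 -2.605 -1.657
v -2.432 -1.06 -0.744
v -2.949 -2.783 -1.342
v -2.458 -1.238 -0.43
v -2.797 -2.984 -1.082
v -2.307 -1.439 -0.17
v -2.508 -3.156 -0.946
v -2.018 -1.611 -0.034
v -2.16 -3.252 -0.971
v -1.669 -1.707 -0.059
v -1.845 -3.246 -1.151
v -1.355 -1.701 -0.238
v -1.648 -3.14 -1.436
v -1.158 -1.595 -0.523
v -1.622 -2.962 -1.75
v -1.131 -1.417 -0.838
f 2 1 4
f 2 4 3
f 4 1 5
f 4 5 3
f 5 1 6
f 5 6 3
f 6 1 7
f 6 7 3
f 7 1 8
f 7 8 3
f 8 1 9
f 8 9 3
f 9 1 10
f 9 10 3
f 10 1 11
f 10 11 3
f 11 1 12
f 11 12 3
f 12 1 13
f 12 13 3
f 13 1 14
f 13 14 3
f 14 1 15
f 14 15 3
f 15 1 16
f 15 16 3
f 16 1 2
f 16 2 3
f 17 28 22
f 17 22 18
f 17 18 24
f 17 24 27
f 17 27 28
f 18 22 26
f 22 28 21
f 28 27 19
f 27 24 23
f 24 18 25
f 20 26 21
f 20 21 19
f 20 19 23
f 20 23 25
f 20 25 26
f 21 26 22
f 19 21 28
f 23 19 27
f 25 23 24
f 26 25 18
f 30 29 32
f 30 32 31
f 32 29 33
f 32 33 31
f 33 29 34
f 33 34 31
f 34 29 35
f 34 35 31
f 35 29 36
f 35 36 31
f 36 29 37
f 36 37 31
f 37 29 38
f 37 38 31
f 38 29 39
f 38 39 31
f 39 29 40
f 39 40 31
f 40 29 41
f 40 41 31
f 41 29 42
f 41 42 31
f 42 29 43
f 42 43 31
f 43 29 30
f 43 30 31
f 45 44 48
f 45 48 46
f 46 48 49
f 46 49 47
f 48 44 50
f 48 50 49
f 49 50 51
f 49 51 47
f 50 44 52
f 50 52 51
f 51 52 53
f 51 53 47
f 52 44 54
f 52 54 53
f 53 54 55
f 53 55 47
f 54 44 56
f 54 56 55
f 55 56 57
f 55 57 47
f 56 44 58
f 56 58 57
f 57 58 59
f 57 59 47
f 58 44 60
f 58 60 59
f 59 60 61
f 59 61 47
f 60 44 62
f 60 62 61
f 61 62 63
f 61 63 47
f 62 44 64
f 62 64 63
f 63 64 65
f 63 65 47
f 64 44 66
f 64 66 65
f 65 66 67
f 65 67 47
f 66 44 68
f 66 68 67
f 67 68 69
f 67 69 47
f 68 44 45
f 68 45 69
f 69 45 46
f 69 46 47



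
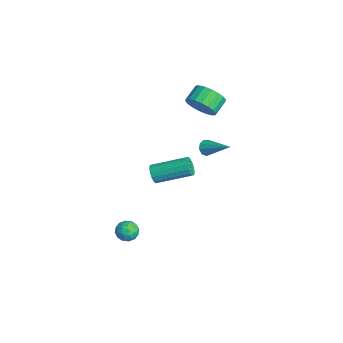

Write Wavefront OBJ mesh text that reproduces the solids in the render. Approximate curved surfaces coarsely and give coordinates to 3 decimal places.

v -2.86 1.543 3.709
v -2.116 2.004 3.919
v -2.676 2.679 4.42
v -3.42 2.217 4.211
v -2.229 2.169 3.572
v -2.788 2.844 4.073
v -2.466 2.21 3.252
v -3.026 2.885 3.753
v -2.781 2.118 3.022
v -3.341 2.793 3.524
v -3.112 1.913 2.929
v -3.672 2.588 3.43
v -3.394 1.635 2.99
v -3.953 2.309 3.492
v -3.569 1.338 3.194
v -4.129 2.013 3.695
v -3.604 1.081 3.5
v -4.164 1.756 4.001
v -3.492 0.916 3.847
v -4.051 1.591 4.348
v -3.254 0.875 4.167
v -3.814 1.55 4.668
v -2.939 0.967 4.396
v -3.499 1.642 4.898
v -2.608 1.172 4.49
v -3.168 1.847 4.991
v -2.327 1.451 4.428
v -2.886 2.125 4.93
v -2.151 1.747 4.225
v -2.711 2.422 4.726
v -4.391 2.304 -0.842
v -4.247 2.528 -1.288
v -3.129 3.216 0.022
v -4.497 2.724 -1.13
v -4.698 2.724 -0.836
v -4.755 2.528 -0.545
v -4.642 2.227 -0.393
v -4.411 1.962 -0.451
v -4.171 1.858 -0.691
v -4.034 1.962 -1.002
v -4.064 2.227 -1.238
v 0.359 -2.724 -3.164
v 0.572 -3.058 -2.646
v -0.632 -3.002 -2.934
v -0.419 -3.336 -2.416
v -0.388 -2.685 -2.42
v 0.225 -2.513 -2.562
v -0.285 -3.547 -3.018
v 0.328 -3.375 -3.16
v 0.174 -3.566 -2.556
v 0.111 -3.033 -2.186
v -0.171 -3.027 -3.394
v -0.234 -2.494 -3.024
v 0.553 -2.867 -2.925
v -0.613 -3.193 -2.655
v -0.594 -2.811 -2.657
v -0.469 -3.007 -2.353
v 0.348 -2.546 -2.875
v 0.474 -2.742 -2.571
v -0.091 -2.523 -2.438
v -0.534 -3.318 -3.009
v -0.408 -3.514 -2.705
v 0.409 -3.053 -3.227
v 0.534 -3.249 -2.923
v 0.031 -3.537 -3.142
v 0.444 -3.362 -2.568
v -0.138 -3.525 -2.433
v -0.059 -3.649 -2.787
v 0.301 -3.548 -2.87
v 0.407 -3.048 -2.35
v -0.176 -3.212 -2.215
v -0.158 -2.829 -2.218
v 0.202 -2.728 -2.301
v 0.173 -3.347 -2.297
v 0.116 -2.848 -3.365
v -0.467 -3.012 -3.23
v -0.262 -3.332 -3.279
v 0.098 -3.231 -3.362
v 0.078 -2.535 -3.147
v -0.504 -2.698 -3.012
v -0.361 -2.512 -2.71
v -0.001 -2.411 -2.793
v -0.233 -2.713 -3.283
v 1.54 -2.033 2.759
v 1.822 -2.285 3.173
v 2.361 -0.599 3.834
v 2.08 -0.347 3.421
v 2.013 -2.261 2.956
v 2.552 -0.575 3.617
v 2.077 -2.176 2.686
v 2.616 -0.49 3.347
v 1.997 -2.053 2.436
v 2.537 -0.366 3.097
v 1.795 -1.924 2.273
v 2.335 -0.238 2.934
v 1.525 -1.825 2.24
v 2.064 -0.138 2.901
v 1.259 -1.781 2.346
v 1.798 -0.095 3.007
v 1.068 -1.805 2.563
v 1.607 -0.119 3.224
v 1.004 -1.89 2.833
v 1.543 -0.204 3.494
v 1.083 -2.014 3.083
v 1.623 -0.327 3.744
v 1.285 -2.142 3.246
v 1.825 -0.456 3.907
v 1.556 -2.242 3.279
v 2.095 -0.555 3.94
f 2 1 5
f 2 5 3
f 3 5 6
f 3 6 4
f 5 1 7
f 5 7 6
f 6 7 8
f 6 8 4
f 7 1 9
f 7 9 8
f 8 9 10
f 8 10 4
f 9 1 11
f 9 11 10
f 10 11 12
f 10 12 4
f 11 1 13
f 11 13 12
f 12 13 14
f 12 14 4
f 13 1 15
f 13 15 14
f 14 15 16
f 14 16 4
f 15 1 17
f 15 17 16
f 16 17 18
f 16 18 4
f 17 1 19
f 17 19 18
f 18 19 20
f 18 20 4
f 19 1 21
f 19 21 20
f 20 21 22
f 20 22 4
f 21 1 23
f 21 23 22
f 22 23 24
f 22 24 4
f 23 1 25
f 23 25 24
f 24 25 26
f 24 26 4
f 25 1 27
f 25 27 26
f 26 27 28
f 26 28 4
f 27 1 29
f 27 29 28
f 28 29 30
f 28 30 4
f 29 1 2
f 29 2 30
f 30 2 3
f 30 3 4
f 32 31 34
f 32 34 33
f 34 31 35
f 34 35 33
f 35 31 36
f 35 36 33
f 36 31 37
f 36 37 33
f 37 31 38
f 37 38 33
f 38 31 39
f 38 39 33
f 39 31 40
f 39 40 33
f 40 31 41
f 40 41 33
f 41 31 32
f 41 32 33
f 42 79 58
f 79 53 82
f 58 82 47
f 79 82 58
f 42 58 54
f 58 47 59
f 54 59 43
f 58 59 54
f 42 54 63
f 54 43 64
f 63 64 49
f 54 64 63
f 42 63 75
f 63 49 78
f 75 78 52
f 63 78 75
f 42 75 79
f 75 52 83
f 79 83 53
f 75 83 79
f 43 59 70
f 59 47 73
f 70 73 51
f 59 73 70
f 47 82 60
f 82 53 81
f 60 81 46
f 82 81 60
f 53 83 80
f 83 52 76
f 80 76 44
f 83 76 80
f 52 78 77
f 78 49 65
f 77 65 48
f 78 65 77
f 49 64 69
f 64 43 66
f 69 66 50
f 64 66 69
f 45 71 57
f 71 51 72
f 57 72 46
f 71 72 57
f 45 57 55
f 57 46 56
f 55 56 44
f 57 56 55
f 45 55 62
f 55 44 61
f 62 61 48
f 55 61 62
f 45 62 67
f 62 48 68
f 67 68 50
f 62 68 67
f 45 67 71
f 67 50 74
f 71 74 51
f 67 74 71
f 46 72 60
f 72 51 73
f 60 73 47
f 72 73 60
f 44 56 80
f 56 46 81
f 80 81 53
f 56 81 80
f 48 61 77
f 61 44 76
f 77 76 52
f 61 76 77
f 50 68 69
f 68 48 65
f 69 65 49
f 68 65 69
f 51 74 70
f 74 50 66
f 70 66 43
f 74 66 70
f 85 84 88
f 85 88 86
f 86 88 89
f 86 89 87
f 88 84 90
f 88 90 89
f 89 90 91
f 89 91 87
f 90 84 92
f 90 92 91
f 91 92 93
f 91 93 87
f 92 84 94
f 92 94 93
f 93 94 95
f 93 95 87
f 94 84 96
f 94 96 95
f 95 96 97
f 95 97 87
f 96 84 98
f 96 98 97
f 97 98 99
f 97 99 87
f 98 84 100
f 98 100 99
f 99 100 101
f 99 101 87
f 100 84 102
f 100 102 101
f 101 102 103
f 101 103 87
f 102 84 104
f 102 104 103
f 103 104 105
f 103 105 87
f 104 84 106
f 104 106 105
f 105 106 107
f 105 107 87
f 106 84 108
f 106 108 107
f 107 108 109
f 107 109 87
f 108 84 85
f 108 85 109
f 109 85 86
f 109 86 87



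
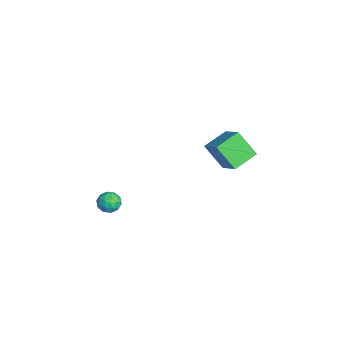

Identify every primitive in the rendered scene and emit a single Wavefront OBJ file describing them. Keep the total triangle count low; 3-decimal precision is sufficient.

v -2.313 2.27 -1.081
v -0.806 2.749 0.026
v -3.148 3.693 -0.561
v -1.642 4.172 0.547
v -1.538 3.268 -2.567
v -0.032 3.747 -1.459
v -2.374 4.691 -2.046
v -0.867 5.17 -0.939
v 1.388 -3.918 -2.222
v 1.901 -3.352 -2.295
v 2.079 -4.428 -1.325
v 2.592 -3.862 -1.398
v 1.897 -3.715 -1.107
v 1.47 -3.4 -1.662
v 2.51 -4.38 -1.958
v 2.083 -4.065 -2.513
v 2.595 -3.637 -2.132
v 2.215 -3.226 -1.606
v 1.765 -4.554 -2.014
v 1.385 -4.143 -1.488
v 1.584 -3.59 -2.337
v 2.396 -4.19 -1.283
v 1.987 -4.104 -1.112
v 2.289 -3.771 -1.155
v 1.33 -3.618 -1.965
v 1.632 -3.286 -2.008
v 1.629 -3.499 -1.31
v 2.348 -4.494 -1.612
v 2.65 -4.162 -1.655
v 1.691 -4.009 -2.465
v 1.993 -3.676 -2.508
v 2.351 -4.281 -2.31
v 2.293 -3.425 -2.284
v 2.699 -3.725 -1.757
v 2.651 -4.03 -2.086
v 2.4 -3.844 -2.412
v 2.07 -3.183 -1.975
v 2.476 -3.483 -1.448
v 2.068 -3.397 -1.277
v 1.817 -3.212 -1.603
v 2.478 -3.351 -1.879
v 1.504 -4.297 -2.172
v 1.91 -4.597 -1.645
v 2.163 -4.568 -2.017
v 1.912 -4.383 -2.343
v 1.281 -4.055 -1.863
v 1.687 -4.355 -1.336
v 1.58 -3.936 -1.208
v 1.329 -3.75 -1.534
v 1.502 -4.429 -1.741
f 2 4 1
f 5 2 1
f 1 4 3
f 3 5 1
f 2 8 4
f 6 2 5
f 6 8 2
f 4 8 3
f 7 5 3
f 3 8 7
f 7 6 5
f 8 6 7
f 9 46 25
f 46 20 49
f 25 49 14
f 46 49 25
f 9 25 21
f 25 14 26
f 21 26 10
f 25 26 21
f 9 21 30
f 21 10 31
f 30 31 16
f 21 31 30
f 9 30 42
f 30 16 45
f 42 45 19
f 30 45 42
f 9 42 46
f 42 19 50
f 46 50 20
f 42 50 46
f 10 26 37
f 26 14 40
f 37 40 18
f 26 40 37
f 14 49 27
f 49 20 48
f 27 48 13
f 49 48 27
f 20 50 47
f 50 19 43
f 47 43 11
f 50 43 47
f 19 45 44
f 45 16 32
f 44 32 15
f 45 32 44
f 16 31 36
f 31 10 33
f 36 33 17
f 31 33 36
f 12 38 24
f 38 18 39
f 24 39 13
f 38 39 24
f 12 24 22
f 24 13 23
f 22 23 11
f 24 23 22
f 12 22 29
f 22 11 28
f 29 28 15
f 22 28 29
f 12 29 34
f 29 15 35
f 34 35 17
f 29 35 34
f 12 34 38
f 34 17 41
f 38 41 18
f 34 41 38
f 13 39 27
f 39 18 40
f 27 40 14
f 39 40 27
f 11 23 47
f 23 13 48
f 47 48 20
f 23 48 47
f 15 28 44
f 28 11 43
f 44 43 19
f 28 43 44
f 17 35 36
f 35 15 32
f 36 32 16
f 35 32 36
f 18 41 37
f 41 17 33
f 37 33 10
f 41 33 37



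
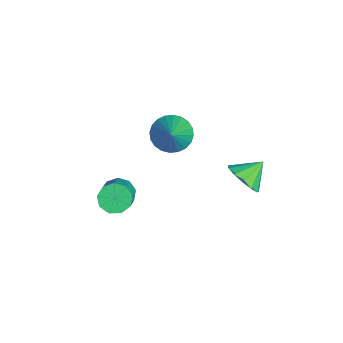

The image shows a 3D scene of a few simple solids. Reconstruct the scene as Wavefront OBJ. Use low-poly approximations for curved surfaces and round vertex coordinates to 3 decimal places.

v -0.297 0.095 1.277
v 0.446 0.268 0.584
v 1.117 -0.175 2.723
v 0.378 0.64 0.72
v 0.207 0.929 0.941
v -0.04 1.091 1.213
v -0.327 1.102 1.495
v -0.608 0.959 1.743
v -0.843 0.685 1.921
v -0.994 0.321 2.001
v -1.039 -0.077 1.97
v -0.971 -0.449 1.834
v -0.8 -0.738 1.613
v -0.553 -0.9 1.341
v -0.266 -0.911 1.059
v 0.015 -0.768 0.81
v 0.25 -0.494 0.633
v 0.401 -0.13 0.553
v 1.092 -2.685 -1.396
v 1.655 -2.489 -1.959
v 3.21 -2.898 -0.547
v 2.648 -3.095 0.016
v 1.509 -2.033 -1.666
v 3.065 -2.443 -0.255
v 1.169 -1.882 -1.247
v 2.724 -2.292 0.165
v 0.792 -2.107 -0.897
v 2.348 -2.517 0.514
v 0.556 -2.603 -0.781
v 2.112 -3.013 0.631
v 0.571 -3.137 -0.952
v 2.126 -3.547 0.459
v 0.83 -3.459 -1.331
v 2.385 -3.869 0.08
v 1.211 -3.42 -1.74
v 2.767 -3.829 -0.329
v 1.537 -3.036 -1.988
v 3.093 -3.446 -0.577
v 2.68 2.856 0.314
v 3.165 3.49 -0.288
v 2.32 3.864 1.086
v 2.638 3.454 -0.486
v 2.125 3.229 -0.43
v 1.788 2.884 -0.138
v 1.734 2.531 0.297
v 1.98 2.281 0.738
v 2.448 2.214 1.044
v 2.99 2.35 1.118
v 3.433 2.647 0.937
v 3.637 3.01 0.558
v 3.537 3.325 0.101
f 2 1 4
f 2 4 3
f 4 1 5
f 4 5 3
f 5 1 6
f 5 6 3
f 6 1 7
f 6 7 3
f 7 1 8
f 7 8 3
f 8 1 9
f 8 9 3
f 9 1 10
f 9 10 3
f 10 1 11
f 10 11 3
f 11 1 12
f 11 12 3
f 12 1 13
f 12 13 3
f 13 1 14
f 13 14 3
f 14 1 15
f 14 15 3
f 15 1 16
f 15 16 3
f 16 1 17
f 16 17 3
f 17 1 18
f 17 18 3
f 18 1 2
f 18 2 3
f 20 19 23
f 20 23 21
f 21 23 24
f 21 24 22
f 23 19 25
f 23 25 24
f 24 25 26
f 24 26 22
f 25 19 27
f 25 27 26
f 26 27 28
f 26 28 22
f 27 19 29
f 27 29 28
f 28 29 30
f 28 30 22
f 29 19 31
f 29 31 30
f 30 31 32
f 30 32 22
f 31 19 33
f 31 33 32
f 32 33 34
f 32 34 22
f 33 19 35
f 33 35 34
f 34 35 36
f 34 36 22
f 35 19 37
f 35 37 36
f 36 37 38
f 36 38 22
f 37 19 20
f 37 20 38
f 38 20 21
f 38 21 22
f 40 39 42
f 40 42 41
f 42 39 43
f 42 43 41
f 43 39 44
f 43 44 41
f 44 39 45
f 44 45 41
f 45 39 46
f 45 46 41
f 46 39 47
f 46 47 41
f 47 39 48
f 47 48 41
f 48 39 49
f 48 49 41
f 49 39 50
f 49 50 41
f 50 39 51
f 50 51 41
f 51 39 40
f 51 40 41



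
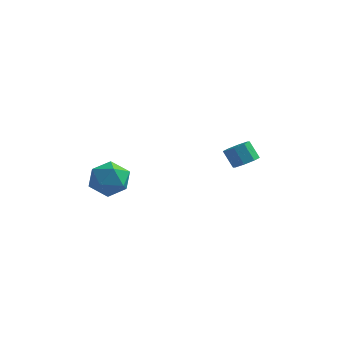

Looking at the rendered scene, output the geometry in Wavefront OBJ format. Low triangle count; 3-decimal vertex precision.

v 1.433 2.99 -4.114
v 1.946 2.654 -3.7
v 1.34 2.874 -2.772
v 0.827 3.21 -3.186
v 2.048 3.207 -3.765
v 1.442 3.427 -2.836
v 1.789 3.633 -4.034
v 1.184 3.853 -3.106
v 1.322 3.682 -4.35
v 0.717 3.903 -3.422
v 0.92 3.326 -4.528
v 0.314 3.546 -3.6
v 0.818 2.773 -4.464
v 0.212 2.993 -3.535
v 1.076 2.347 -4.194
v 0.471 2.567 -3.266
v 1.543 2.297 -3.878
v 0.938 2.518 -2.95
v -3.306 -2.064 -3.195
v -2.514 -2.611 -2.632
v -4.206 -3.609 -3.428
v -3.414 -4.156 -2.865
v -4.085 -3.443 -2.332
v -3.529 -2.488 -2.188
v -3.191 -3.732 -3.872
v -2.635 -2.777 -3.728
v -2.443 -3.641 -3.051
v -2.995 -3.463 -2.099
v -3.725 -2.757 -3.961
v -4.277 -2.579 -3.009
f 2 1 5
f 2 5 3
f 3 5 6
f 3 6 4
f 5 1 7
f 5 7 6
f 6 7 8
f 6 8 4
f 7 1 9
f 7 9 8
f 8 9 10
f 8 10 4
f 9 1 11
f 9 11 10
f 10 11 12
f 10 12 4
f 11 1 13
f 11 13 12
f 12 13 14
f 12 14 4
f 13 1 15
f 13 15 14
f 14 15 16
f 14 16 4
f 15 1 17
f 15 17 16
f 16 17 18
f 16 18 4
f 17 1 2
f 17 2 18
f 18 2 3
f 18 3 4
f 19 30 24
f 19 24 20
f 19 20 26
f 19 26 29
f 19 29 30
f 20 24 28
f 24 30 23
f 30 29 21
f 29 26 25
f 26 20 27
f 22 28 23
f 22 23 21
f 22 21 25
f 22 25 27
f 22 27 28
f 23 28 24
f 21 23 30
f 25 21 29
f 27 25 26
f 28 27 20



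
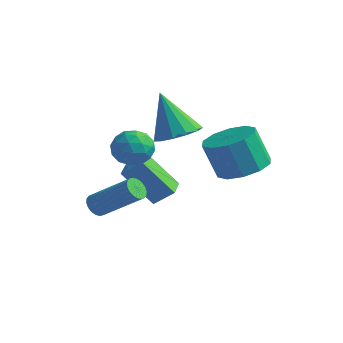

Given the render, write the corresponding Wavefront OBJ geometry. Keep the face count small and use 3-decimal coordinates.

v -1.271 2.264 0.162
v -0.521 1.766 0.573
v -2.209 2.416 2.058
v -0.383 2.306 0.598
v -0.528 2.833 0.484
v -0.908 3.179 0.269
v -1.404 3.235 0.019
v -1.858 2.982 -0.185
v -2.125 2.502 -0.279
v -2.122 1.946 -0.233
v -1.848 1.491 -0.061
v -1.391 1.282 0.181
v -0.897 1.384 0.418
v -2.866 -0.841 -2.76
v -2.604 -0.606 -3.156
v -0.992 -0.244 -1.877
v -1.254 -0.479 -1.48
v -2.722 -0.427 -3.058
v -1.11 -0.065 -1.778
v -2.869 -0.33 -2.901
v -1.257 0.032 -1.621
v -3.015 -0.335 -2.716
v -1.403 0.028 -1.436
v -3.132 -0.439 -2.539
v -1.52 -0.076 -1.26
v -3.196 -0.623 -2.407
v -1.584 -0.261 -1.127
v -3.194 -0.851 -2.344
v -1.582 -0.488 -1.064
v -3.128 -1.076 -2.363
v -1.516 -0.714 -1.084
v -3.01 -1.255 -2.462
v -1.398 -0.893 -1.182
v -2.863 -1.352 -2.619
v -1.251 -0.99 -1.339
v -2.717 -1.348 -2.804
v -1.105 -0.985 -1.524
v -2.6 -1.244 -2.98
v -0.988 -0.881 -1.701
v -2.536 -1.059 -3.113
v -0.924 -0.697 -1.833
v -2.538 -0.832 -3.176
v -0.926 -0.469 -1.896
v 1.57 2.434 -0.855
v 2.517 2.007 -0.524
v 1.917 1.86 1.005
v 0.97 2.286 0.675
v 2.551 2.676 -0.447
v 1.951 2.528 1.083
v 2.211 3.252 -0.525
v 1.61 3.104 1.005
v 1.625 3.515 -0.729
v 1.025 3.367 0.801
v 1.019 3.366 -0.981
v 0.419 3.218 0.549
v 0.623 2.86 -1.185
v 0.023 2.713 0.344
v 0.589 2.192 -1.263
v -0.011 2.044 0.267
v 0.93 1.616 -1.185
v 0.329 1.468 0.345
v 1.515 1.353 -0.981
v 0.915 1.205 0.549
v 2.121 1.502 -0.729
v 1.521 1.354 0.801
v -2.088 1.778 -3.723
v -3.28 1.315 -2.199
v -2.495 2.68 -3.767
v -3.687 2.216 -2.243
v -1.353 2.144 -3.037
v -2.545 1.68 -1.513
v -1.76 3.045 -3.081
v -2.952 2.582 -1.557
v -1.954 0.964 -0.04
v -1.306 0.692 0.495
v -2.454 -0.372 -0.115
v -1.806 -0.644 0.42
v -2.451 -0.129 0.734
v -2.142 0.697 0.78
v -1.618 -0.377 -0.4
v -1.309 0.449 -0.354
v -1.099 -0.137 0.272
v -1.613 0.016 0.974
v -2.147 0.304 -0.594
v -2.661 0.457 0.108
v -1.586 0.946 0.234
v -2.174 -0.626 0.146
v -2.553 -0.323 0.33
v -2.172 -0.483 0.645
v -2.077 0.949 0.402
v -1.697 0.788 0.716
v -2.37 0.306 0.857
v -2.063 -0.468 -0.336
v -1.683 -0.629 -0.022
v -1.588 0.803 -0.265
v -1.207 0.643 0.05
v -1.39 0.014 -0.477
v -1.083 0.298 0.418
v -1.377 -0.487 0.374
v -1.267 -0.33 -0.109
v -1.085 0.155 -0.081
v -1.386 0.388 0.83
v -1.68 -0.397 0.786
v -2.059 -0.094 0.97
v -1.877 0.391 0.998
v -1.264 -0.099 0.699
v -2.08 0.717 -0.406
v -2.374 -0.068 -0.45
v -1.883 -0.071 -0.618
v -1.701 0.414 -0.59
v -2.383 0.807 0.006
v -2.677 0.022 -0.038
v -2.675 0.165 0.461
v -2.493 0.65 0.489
v -2.496 0.419 -0.319
f 2 1 4
f 2 4 3
f 4 1 5
f 4 5 3
f 5 1 6
f 5 6 3
f 6 1 7
f 6 7 3
f 7 1 8
f 7 8 3
f 8 1 9
f 8 9 3
f 9 1 10
f 9 10 3
f 10 1 11
f 10 11 3
f 11 1 12
f 11 12 3
f 12 1 13
f 12 13 3
f 13 1 2
f 13 2 3
f 15 14 18
f 15 18 16
f 16 18 19
f 16 19 17
f 18 14 20
f 18 20 19
f 19 20 21
f 19 21 17
f 20 14 22
f 20 22 21
f 21 22 23
f 21 23 17
f 22 14 24
f 22 24 23
f 23 24 25
f 23 25 17
f 24 14 26
f 24 26 25
f 25 26 27
f 25 27 17
f 26 14 28
f 26 28 27
f 27 28 29
f 27 29 17
f 28 14 30
f 28 30 29
f 29 30 31
f 29 31 17
f 30 14 32
f 30 32 31
f 31 32 33
f 31 33 17
f 32 14 34
f 32 34 33
f 33 34 35
f 33 35 17
f 34 14 36
f 34 36 35
f 35 36 37
f 35 37 17
f 36 14 38
f 36 38 37
f 37 38 39
f 37 39 17
f 38 14 40
f 38 40 39
f 39 40 41
f 39 41 17
f 40 14 42
f 40 42 41
f 41 42 43
f 41 43 17
f 42 14 15
f 42 15 43
f 43 15 16
f 43 16 17
f 45 44 48
f 45 48 46
f 46 48 49
f 46 49 47
f 48 44 50
f 48 50 49
f 49 50 51
f 49 51 47
f 50 44 52
f 50 52 51
f 51 52 53
f 51 53 47
f 52 44 54
f 52 54 53
f 53 54 55
f 53 55 47
f 54 44 56
f 54 56 55
f 55 56 57
f 55 57 47
f 56 44 58
f 56 58 57
f 57 58 59
f 57 59 47
f 58 44 60
f 58 60 59
f 59 60 61
f 59 61 47
f 60 44 62
f 60 62 61
f 61 62 63
f 61 63 47
f 62 44 64
f 62 64 63
f 63 64 65
f 63 65 47
f 64 44 45
f 64 45 65
f 65 45 46
f 65 46 47
f 67 69 66
f 70 67 66
f 66 69 68
f 68 70 66
f 67 73 69
f 71 67 70
f 71 73 67
f 69 73 68
f 72 70 68
f 68 73 72
f 72 71 70
f 73 71 72
f 74 111 90
f 111 85 114
f 90 114 79
f 111 114 90
f 74 90 86
f 90 79 91
f 86 91 75
f 90 91 86
f 74 86 95
f 86 75 96
f 95 96 81
f 86 96 95
f 74 95 107
f 95 81 110
f 107 110 84
f 95 110 107
f 74 107 111
f 107 84 115
f 111 115 85
f 107 115 111
f 75 91 102
f 91 79 105
f 102 105 83
f 91 105 102
f 79 114 92
f 114 85 113
f 92 113 78
f 114 113 92
f 85 115 112
f 115 84 108
f 112 108 76
f 115 108 112
f 84 110 109
f 110 81 97
f 109 97 80
f 110 97 109
f 81 96 101
f 96 75 98
f 101 98 82
f 96 98 101
f 77 103 89
f 103 83 104
f 89 104 78
f 103 104 89
f 77 89 87
f 89 78 88
f 87 88 76
f 89 88 87
f 77 87 94
f 87 76 93
f 94 93 80
f 87 93 94
f 77 94 99
f 94 80 100
f 99 100 82
f 94 100 99
f 77 99 103
f 99 82 106
f 103 106 83
f 99 106 103
f 78 104 92
f 104 83 105
f 92 105 79
f 104 105 92
f 76 88 112
f 88 78 113
f 112 113 85
f 88 113 112
f 80 93 109
f 93 76 108
f 109 108 84
f 93 108 109
f 82 100 101
f 100 80 97
f 101 97 81
f 100 97 101
f 83 106 102
f 106 82 98
f 102 98 75
f 106 98 102



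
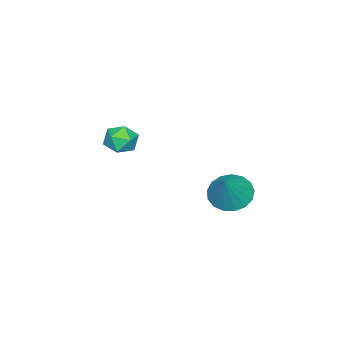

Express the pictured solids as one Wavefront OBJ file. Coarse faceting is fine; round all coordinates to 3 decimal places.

v -0.644 2.573 -4.497
v 0.106 2.668 -5.089
v 0.404 2.847 -3.123
v -0.058 3.096 -5.049
v -0.357 3.403 -4.883
v -0.721 3.52 -4.628
v -1.067 3.421 -4.344
v -1.317 3.126 -4.094
v -1.413 2.705 -3.937
v -1.332 2.254 -3.908
v -1.094 1.875 -4.014
v -0.753 1.657 -4.231
v -0.387 1.648 -4.508
v -0.08 1.851 -4.783
v 0.098 2.219 -4.993
v -1.325 -2.482 -3.498
v -0.723 -1.942 -3.475
v -0.717 -3.198 -2.585
v -0.115 -2.658 -2.562
v -0.848 -2.46 -2.279
v -1.223 -2.018 -2.843
v -0.217 -3.122 -3.217
v -0.592 -2.68 -3.781
v -0.038 -2.337 -3.301
v -0.428 -1.928 -2.721
v -1.012 -3.212 -3.339
v -1.402 -2.803 -2.759
f 2 1 4
f 2 4 3
f 4 1 5
f 4 5 3
f 5 1 6
f 5 6 3
f 6 1 7
f 6 7 3
f 7 1 8
f 7 8 3
f 8 1 9
f 8 9 3
f 9 1 10
f 9 10 3
f 10 1 11
f 10 11 3
f 11 1 12
f 11 12 3
f 12 1 13
f 12 13 3
f 13 1 14
f 13 14 3
f 14 1 15
f 14 15 3
f 15 1 2
f 15 2 3
f 16 27 21
f 16 21 17
f 16 17 23
f 16 23 26
f 16 26 27
f 17 21 25
f 21 27 20
f 27 26 18
f 26 23 22
f 23 17 24
f 19 25 20
f 19 20 18
f 19 18 22
f 19 22 24
f 19 24 25
f 20 25 21
f 18 20 27
f 22 18 26
f 24 22 23
f 25 24 17

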